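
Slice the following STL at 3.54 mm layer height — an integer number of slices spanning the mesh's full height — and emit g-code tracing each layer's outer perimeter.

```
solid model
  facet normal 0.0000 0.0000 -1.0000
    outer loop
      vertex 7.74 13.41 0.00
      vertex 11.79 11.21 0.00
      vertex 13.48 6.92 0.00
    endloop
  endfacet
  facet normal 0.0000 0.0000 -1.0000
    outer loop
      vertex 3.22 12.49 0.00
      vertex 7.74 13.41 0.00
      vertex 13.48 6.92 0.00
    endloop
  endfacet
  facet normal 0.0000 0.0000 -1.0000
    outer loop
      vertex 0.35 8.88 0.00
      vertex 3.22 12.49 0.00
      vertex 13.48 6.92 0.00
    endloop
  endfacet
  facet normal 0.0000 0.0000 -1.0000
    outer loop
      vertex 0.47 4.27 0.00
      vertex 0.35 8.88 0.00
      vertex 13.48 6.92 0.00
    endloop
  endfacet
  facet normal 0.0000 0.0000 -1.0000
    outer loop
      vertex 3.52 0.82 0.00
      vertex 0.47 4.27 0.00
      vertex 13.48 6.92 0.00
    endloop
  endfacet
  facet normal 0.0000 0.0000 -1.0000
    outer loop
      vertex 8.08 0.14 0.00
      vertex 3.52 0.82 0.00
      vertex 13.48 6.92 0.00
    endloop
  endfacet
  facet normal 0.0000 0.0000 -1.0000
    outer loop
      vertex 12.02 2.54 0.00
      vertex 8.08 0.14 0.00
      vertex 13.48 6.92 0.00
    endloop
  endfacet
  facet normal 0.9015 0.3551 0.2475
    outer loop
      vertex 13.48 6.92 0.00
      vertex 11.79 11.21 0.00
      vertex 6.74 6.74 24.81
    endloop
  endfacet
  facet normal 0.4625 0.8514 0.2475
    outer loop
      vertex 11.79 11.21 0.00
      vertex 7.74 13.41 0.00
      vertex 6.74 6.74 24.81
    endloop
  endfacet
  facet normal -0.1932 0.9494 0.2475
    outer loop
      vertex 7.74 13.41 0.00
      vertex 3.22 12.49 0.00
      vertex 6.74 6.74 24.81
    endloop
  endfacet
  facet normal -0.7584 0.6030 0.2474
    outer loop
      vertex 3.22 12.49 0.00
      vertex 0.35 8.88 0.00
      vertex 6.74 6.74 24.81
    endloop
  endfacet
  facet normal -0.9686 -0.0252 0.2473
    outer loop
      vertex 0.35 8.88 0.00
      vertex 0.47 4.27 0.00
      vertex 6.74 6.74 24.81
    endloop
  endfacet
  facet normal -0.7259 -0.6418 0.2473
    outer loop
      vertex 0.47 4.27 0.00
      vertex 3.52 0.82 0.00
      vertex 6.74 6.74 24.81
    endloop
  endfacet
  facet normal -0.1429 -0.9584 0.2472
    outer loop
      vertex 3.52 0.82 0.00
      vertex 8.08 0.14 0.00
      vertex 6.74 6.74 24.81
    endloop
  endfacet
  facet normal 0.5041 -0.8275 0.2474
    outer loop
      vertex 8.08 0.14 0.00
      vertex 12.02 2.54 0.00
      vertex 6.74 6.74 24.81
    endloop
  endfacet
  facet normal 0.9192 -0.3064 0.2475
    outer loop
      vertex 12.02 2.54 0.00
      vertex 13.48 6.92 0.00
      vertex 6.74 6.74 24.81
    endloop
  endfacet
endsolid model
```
; perimeter-only toolpath
G21 ; units = mm
G90 ; absolute positioning
G28 ; home
; layer 1
G0 Z3.54
G0 X12.52 Y6.89
G1 X11.07 Y10.57
G1 X7.60 Y12.46
G1 X3.72 Y11.67
G1 X1.26 Y8.57
G1 X1.37 Y4.62
G1 X3.98 Y1.67
G1 X7.89 Y1.08
G1 X11.27 Y3.14
G1 X12.52 Y6.89
; layer 2
G0 Z7.09
G0 X11.55 Y6.87
G1 X10.35 Y9.93
G1 X7.45 Y11.50
G1 X4.23 Y10.85
G1 X2.18 Y8.27
G1 X2.26 Y4.98
G1 X4.44 Y2.51
G1 X7.70 Y2.03
G1 X10.51 Y3.74
G1 X11.55 Y6.87
; layer 3
G0 Z10.63
G0 X10.59 Y6.84
G1 X9.63 Y9.29
G1 X7.31 Y10.55
G1 X4.73 Y10.03
G1 X3.09 Y7.96
G1 X3.16 Y5.33
G1 X4.90 Y3.36
G1 X7.51 Y2.97
G1 X9.76 Y4.34
G1 X10.59 Y6.84
; layer 4
G0 Z14.18
G0 X9.63 Y6.82
G1 X8.90 Y8.66
G1 X7.17 Y9.60
G1 X5.23 Y9.20
G1 X4.00 Y7.66
G1 X4.05 Y5.68
G1 X5.36 Y4.20
G1 X7.31 Y3.91
G1 X9.00 Y4.94
G1 X9.63 Y6.82
; layer 5
G0 Z17.72
G0 X8.67 Y6.79
G1 X8.18 Y8.02
G1 X7.03 Y8.65
G1 X5.73 Y8.38
G1 X4.91 Y7.35
G1 X4.95 Y6.03
G1 X5.82 Y5.05
G1 X7.12 Y4.85
G1 X8.25 Y5.54
G1 X8.67 Y6.79
; layer 6
G0 Z21.27
G0 X7.70 Y6.77
G1 X7.46 Y7.38
G1 X6.88 Y7.69
G1 X6.24 Y7.56
G1 X5.83 Y7.05
G1 X5.84 Y6.39
G1 X6.28 Y5.89
G1 X6.93 Y5.80
G1 X7.49 Y6.14
G1 X7.70 Y6.77
M2 ; end

The solid is a regular 9-sided pyramid, base circumscribed radius ≈ 6.74 mm, apex at z ≈ 24.8 mm. Slicing at Δz = 3.54 mm — 7 equal slices spanning the solid's height, so layer i sits at z = i·h/7 — gives 6 non-empty perimeters. Each is a 9-segment closed polygon; G0 lifts to the layer z and rapids to the start vertex, then G1 traces the edges. The cross-section shrinks linearly with z (the slice at the apex is degenerate and omitted).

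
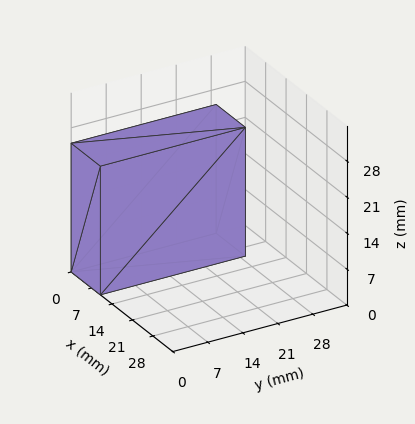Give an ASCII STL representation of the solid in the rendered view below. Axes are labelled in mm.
Reading the render: the shape is a rectangular box, roughly 10 × 29 mm footprint and 25 mm tall (dimensions read to the nearest mm from the axis ticks). For the STL, each face is triangulated and given an outward normal.

solid part
  facet normal 0.0000 0.0000 -1.0000
    outer loop
      vertex 10.00 29.00 0.00
      vertex 10.00 0.00 0.00
      vertex 0.00 0.00 0.00
    endloop
  endfacet
  facet normal 0.0000 0.0000 -1.0000
    outer loop
      vertex 0.00 29.00 0.00
      vertex 10.00 29.00 0.00
      vertex 0.00 0.00 0.00
    endloop
  endfacet
  facet normal 0.0000 0.0000 1.0000
    outer loop
      vertex 0.00 0.00 25.00
      vertex 10.00 0.00 25.00
      vertex 10.00 29.00 25.00
    endloop
  endfacet
  facet normal 0.0000 0.0000 1.0000
    outer loop
      vertex 0.00 0.00 25.00
      vertex 10.00 29.00 25.00
      vertex 0.00 29.00 25.00
    endloop
  endfacet
  facet normal 0.0000 -1.0000 0.0000
    outer loop
      vertex 0.00 0.00 0.00
      vertex 10.00 0.00 0.00
      vertex 10.00 0.00 25.00
    endloop
  endfacet
  facet normal 0.0000 -1.0000 0.0000
    outer loop
      vertex 0.00 0.00 0.00
      vertex 10.00 0.00 25.00
      vertex 0.00 0.00 25.00
    endloop
  endfacet
  facet normal 0.0000 1.0000 0.0000
    outer loop
      vertex 10.00 29.00 25.00
      vertex 10.00 29.00 0.00
      vertex 0.00 29.00 0.00
    endloop
  endfacet
  facet normal 0.0000 1.0000 0.0000
    outer loop
      vertex 0.00 29.00 25.00
      vertex 10.00 29.00 25.00
      vertex 0.00 29.00 0.00
    endloop
  endfacet
  facet normal -1.0000 0.0000 0.0000
    outer loop
      vertex 0.00 29.00 25.00
      vertex 0.00 29.00 0.00
      vertex 0.00 0.00 0.00
    endloop
  endfacet
  facet normal -1.0000 0.0000 0.0000
    outer loop
      vertex 0.00 0.00 25.00
      vertex 0.00 29.00 25.00
      vertex 0.00 0.00 0.00
    endloop
  endfacet
  facet normal 1.0000 0.0000 0.0000
    outer loop
      vertex 10.00 0.00 0.00
      vertex 10.00 29.00 0.00
      vertex 10.00 29.00 25.00
    endloop
  endfacet
  facet normal 1.0000 0.0000 0.0000
    outer loop
      vertex 10.00 0.00 0.00
      vertex 10.00 29.00 25.00
      vertex 10.00 0.00 25.00
    endloop
  endfacet
endsolid part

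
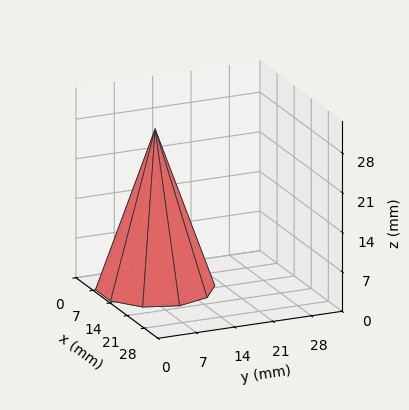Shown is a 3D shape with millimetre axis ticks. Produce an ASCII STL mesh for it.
Reading the render: the shape is a regular 10-sided pyramid, base circumscribed radius ≈ 10 mm, apex at z ≈ 28 mm (dimensions read to the nearest mm from the axis ticks). For the STL, each face is triangulated and given an outward normal.

solid part
  facet normal 0.0000 0.0000 -1.0000
    outer loop
      vertex 13.09 19.51 0.00
      vertex 18.09 15.88 0.00
      vertex 20.00 10.00 0.00
    endloop
  endfacet
  facet normal 0.0000 0.0000 -1.0000
    outer loop
      vertex 6.91 19.51 0.00
      vertex 13.09 19.51 0.00
      vertex 20.00 10.00 0.00
    endloop
  endfacet
  facet normal 0.0000 0.0000 -1.0000
    outer loop
      vertex 1.91 15.88 0.00
      vertex 6.91 19.51 0.00
      vertex 20.00 10.00 0.00
    endloop
  endfacet
  facet normal 0.0000 0.0000 -1.0000
    outer loop
      vertex 0.00 10.00 0.00
      vertex 1.91 15.88 0.00
      vertex 20.00 10.00 0.00
    endloop
  endfacet
  facet normal 0.0000 0.0000 -1.0000
    outer loop
      vertex 1.91 4.12 0.00
      vertex 0.00 10.00 0.00
      vertex 20.00 10.00 0.00
    endloop
  endfacet
  facet normal 0.0000 0.0000 -1.0000
    outer loop
      vertex 6.91 0.49 0.00
      vertex 1.91 4.12 0.00
      vertex 20.00 10.00 0.00
    endloop
  endfacet
  facet normal 0.0000 0.0000 -1.0000
    outer loop
      vertex 13.09 0.49 0.00
      vertex 6.91 0.49 0.00
      vertex 20.00 10.00 0.00
    endloop
  endfacet
  facet normal 0.0000 0.0000 -1.0000
    outer loop
      vertex 18.09 4.12 0.00
      vertex 13.09 0.49 0.00
      vertex 20.00 10.00 0.00
    endloop
  endfacet
  facet normal 0.9005 0.2925 0.3216
    outer loop
      vertex 20.00 10.00 0.00
      vertex 18.09 15.88 0.00
      vertex 10.00 10.00 28.00
    endloop
  endfacet
  facet normal 0.5563 0.7662 0.3216
    outer loop
      vertex 18.09 15.88 0.00
      vertex 13.09 19.51 0.00
      vertex 10.00 10.00 28.00
    endloop
  endfacet
  facet normal 0.0000 0.9469 0.3216
    outer loop
      vertex 13.09 19.51 0.00
      vertex 6.91 19.51 0.00
      vertex 10.00 10.00 28.00
    endloop
  endfacet
  facet normal -0.5563 0.7662 0.3216
    outer loop
      vertex 6.91 19.51 0.00
      vertex 1.91 15.88 0.00
      vertex 10.00 10.00 28.00
    endloop
  endfacet
  facet normal -0.9005 0.2925 0.3216
    outer loop
      vertex 1.91 15.88 0.00
      vertex 0.00 10.00 0.00
      vertex 10.00 10.00 28.00
    endloop
  endfacet
  facet normal -0.9005 -0.2925 0.3216
    outer loop
      vertex 0.00 10.00 0.00
      vertex 1.91 4.12 0.00
      vertex 10.00 10.00 28.00
    endloop
  endfacet
  facet normal -0.5563 -0.7662 0.3216
    outer loop
      vertex 1.91 4.12 0.00
      vertex 6.91 0.49 0.00
      vertex 10.00 10.00 28.00
    endloop
  endfacet
  facet normal 0.0000 -0.9469 0.3216
    outer loop
      vertex 6.91 0.49 0.00
      vertex 13.09 0.49 0.00
      vertex 10.00 10.00 28.00
    endloop
  endfacet
  facet normal 0.5563 -0.7662 0.3216
    outer loop
      vertex 13.09 0.49 0.00
      vertex 18.09 4.12 0.00
      vertex 10.00 10.00 28.00
    endloop
  endfacet
  facet normal 0.9005 -0.2925 0.3216
    outer loop
      vertex 18.09 4.12 0.00
      vertex 20.00 10.00 0.00
      vertex 10.00 10.00 28.00
    endloop
  endfacet
endsolid part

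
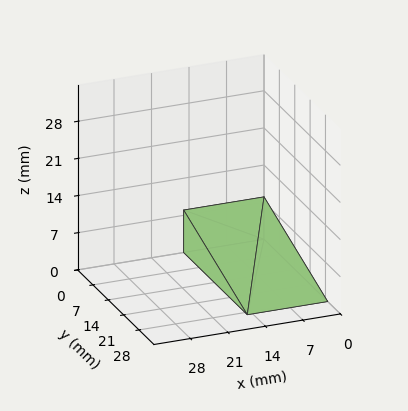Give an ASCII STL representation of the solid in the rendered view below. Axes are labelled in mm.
Reading the render: the shape is a wedge (ramp): 15 × 29 mm base, rising to 8 mm along the y=0 edge and sloping linearly to z=0 at y=29 (dimensions read to the nearest mm from the axis ticks). For the STL, each face is triangulated and given an outward normal.

solid part
  facet normal 0.0000 0.0000 -1.0000
    outer loop
      vertex 15.00 29.00 0.00
      vertex 15.00 0.00 0.00
      vertex 0.00 0.00 0.00
    endloop
  endfacet
  facet normal 0.0000 0.0000 -1.0000
    outer loop
      vertex 0.00 29.00 0.00
      vertex 15.00 29.00 0.00
      vertex 0.00 0.00 0.00
    endloop
  endfacet
  facet normal 0.0000 -1.0000 0.0000
    outer loop
      vertex 0.00 0.00 0.00
      vertex 15.00 0.00 0.00
      vertex 15.00 0.00 8.00
    endloop
  endfacet
  facet normal 0.0000 -1.0000 0.0000
    outer loop
      vertex 0.00 0.00 0.00
      vertex 15.00 0.00 8.00
      vertex 0.00 0.00 8.00
    endloop
  endfacet
  facet normal 0.0000 0.2659 0.9640
    outer loop
      vertex 0.00 0.00 8.00
      vertex 15.00 0.00 8.00
      vertex 15.00 29.00 0.00
    endloop
  endfacet
  facet normal 0.0000 0.2659 0.9640
    outer loop
      vertex 0.00 0.00 8.00
      vertex 15.00 29.00 0.00
      vertex 0.00 29.00 0.00
    endloop
  endfacet
  facet normal -1.0000 0.0000 0.0000
    outer loop
      vertex 0.00 0.00 8.00
      vertex 0.00 29.00 0.00
      vertex 0.00 0.00 0.00
    endloop
  endfacet
  facet normal 1.0000 0.0000 0.0000
    outer loop
      vertex 15.00 0.00 0.00
      vertex 15.00 29.00 0.00
      vertex 15.00 0.00 8.00
    endloop
  endfacet
endsolid part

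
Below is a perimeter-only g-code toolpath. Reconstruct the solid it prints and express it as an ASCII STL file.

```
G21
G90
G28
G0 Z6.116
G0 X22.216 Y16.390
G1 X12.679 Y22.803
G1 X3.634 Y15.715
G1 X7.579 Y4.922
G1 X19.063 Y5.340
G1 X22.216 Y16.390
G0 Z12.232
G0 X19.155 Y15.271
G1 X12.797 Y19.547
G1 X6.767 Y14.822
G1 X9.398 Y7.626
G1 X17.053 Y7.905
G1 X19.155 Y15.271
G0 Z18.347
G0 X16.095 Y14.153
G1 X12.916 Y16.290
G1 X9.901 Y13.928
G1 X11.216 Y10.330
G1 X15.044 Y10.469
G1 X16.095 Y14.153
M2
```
solid part
  facet normal 0.0000 0.0000 -1.0000
    outer loop
      vertex 0.500 16.609 0.000
      vertex 12.561 26.059 0.000
      vertex 25.276 17.509 0.000
    endloop
  endfacet
  facet normal 0.0000 0.0000 -1.0000
    outer loop
      vertex 5.761 2.218 0.000
      vertex 0.500 16.609 0.000
      vertex 25.276 17.509 0.000
    endloop
  endfacet
  facet normal 0.0000 0.0000 -1.0000
    outer loop
      vertex 21.073 2.775 0.000
      vertex 5.761 2.218 0.000
      vertex 25.276 17.509 0.000
    endloop
  endfacet
  facet normal 0.5124 0.7621 0.3958
    outer loop
      vertex 25.276 17.509 0.000
      vertex 12.561 26.059 0.000
      vertex 13.034 13.034 24.463
    endloop
  endfacet
  facet normal -0.5664 0.7229 0.3958
    outer loop
      vertex 12.561 26.059 0.000
      vertex 0.500 16.609 0.000
      vertex 13.034 13.034 24.463
    endloop
  endfacet
  facet normal -0.8625 -0.3153 0.3958
    outer loop
      vertex 0.500 16.609 0.000
      vertex 5.761 2.218 0.000
      vertex 13.034 13.034 24.463
    endloop
  endfacet
  facet normal 0.0334 -0.9177 0.3958
    outer loop
      vertex 5.761 2.218 0.000
      vertex 21.073 2.775 0.000
      vertex 13.034 13.034 24.463
    endloop
  endfacet
  facet normal 0.8831 -0.2519 0.3958
    outer loop
      vertex 21.073 2.775 0.000
      vertex 25.276 17.509 0.000
      vertex 13.034 13.034 24.463
    endloop
  endfacet
endsolid part

The G0 Z moves step by Δz≈6.116 mm. The G1 loops shrink linearly with z, so the solid tapers from its base footprint up to z≈24.5. Closing with a flat bottom cap and the tapered top and triangulating gives 8 facets — a regular 5-sided pyramid, base circumscribed radius ≈ 13 mm, apex at z ≈ 24.5 mm.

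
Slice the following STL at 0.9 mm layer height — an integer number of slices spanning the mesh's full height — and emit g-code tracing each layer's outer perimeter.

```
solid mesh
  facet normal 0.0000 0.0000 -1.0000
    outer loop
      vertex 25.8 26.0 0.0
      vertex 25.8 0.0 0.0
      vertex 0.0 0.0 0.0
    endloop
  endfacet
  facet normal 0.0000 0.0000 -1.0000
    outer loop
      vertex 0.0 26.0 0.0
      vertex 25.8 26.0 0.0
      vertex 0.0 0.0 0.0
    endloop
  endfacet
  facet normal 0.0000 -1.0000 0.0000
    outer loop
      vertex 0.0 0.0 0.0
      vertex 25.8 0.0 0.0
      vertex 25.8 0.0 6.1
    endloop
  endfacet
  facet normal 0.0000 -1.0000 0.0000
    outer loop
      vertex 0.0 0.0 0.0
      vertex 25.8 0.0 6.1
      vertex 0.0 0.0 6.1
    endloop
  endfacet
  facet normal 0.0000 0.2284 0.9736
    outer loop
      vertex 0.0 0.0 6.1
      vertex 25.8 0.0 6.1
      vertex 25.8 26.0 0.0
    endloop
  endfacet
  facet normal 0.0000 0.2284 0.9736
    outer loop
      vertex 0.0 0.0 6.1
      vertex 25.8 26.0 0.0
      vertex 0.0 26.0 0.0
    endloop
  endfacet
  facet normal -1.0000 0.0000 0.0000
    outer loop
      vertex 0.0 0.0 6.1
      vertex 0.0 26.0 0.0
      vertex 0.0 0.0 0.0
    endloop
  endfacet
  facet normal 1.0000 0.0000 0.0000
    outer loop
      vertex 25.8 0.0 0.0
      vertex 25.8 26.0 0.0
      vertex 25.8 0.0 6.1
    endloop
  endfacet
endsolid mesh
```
; perimeter-only toolpath
G21 ; units = mm
G90 ; absolute positioning
G28 ; home
; layer 1
G0 Z0.9
G0 X0.0 Y0.0
G1 X25.8 Y0.0
G1 X25.8 Y22.3
G1 X0.0 Y22.3
G1 X0.0 Y0.0
; layer 2
G0 Z1.7
G0 X0.0 Y0.0
G1 X25.8 Y0.0
G1 X25.8 Y18.6
G1 X0.0 Y18.6
G1 X0.0 Y0.0
; layer 3
G0 Z2.6
G0 X0.0 Y0.0
G1 X25.8 Y0.0
G1 X25.8 Y14.9
G1 X0.0 Y14.9
G1 X0.0 Y0.0
; layer 4
G0 Z3.5
G0 X0.0 Y0.0
G1 X25.8 Y0.0
G1 X25.8 Y11.1
G1 X0.0 Y11.1
G1 X0.0 Y0.0
; layer 5
G0 Z4.4
G0 X0.0 Y0.0
G1 X25.8 Y0.0
G1 X25.8 Y7.4
G1 X0.0 Y7.4
G1 X0.0 Y0.0
; layer 6
G0 Z5.2
G0 X0.0 Y0.0
G1 X25.8 Y0.0
G1 X25.8 Y3.7
G1 X0.0 Y3.7
G1 X0.0 Y0.0
M2 ; end

The solid is a wedge (ramp): 25.8 × 26 mm base, rising to 6.1 mm along the y=0 edge and sloping linearly to z=0 at y=26. Slicing at Δz = 0.9 mm — 7 equal slices spanning the solid's height, so layer i sits at z = i·h/7 — gives 6 non-empty perimeters. Each is a 4-segment closed polygon; G0 lifts to the layer z and rapids to the start vertex, then G1 traces the edges. The cross-section shrinks linearly with z (the slice at the apex is degenerate and omitted).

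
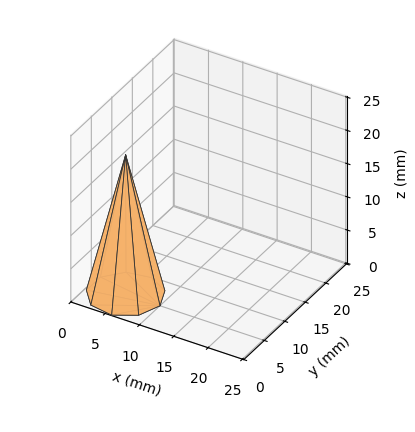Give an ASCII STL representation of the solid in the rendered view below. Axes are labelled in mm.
Reading the render: the shape is a regular 9-sided pyramid, base circumscribed radius ≈ 5 mm, apex at z ≈ 21 mm (dimensions read to the nearest mm from the axis ticks). For the STL, each face is triangulated and given an outward normal.

solid part
  facet normal 0.0000 0.0000 -1.0000
    outer loop
      vertex 5.9 9.9 0.0
      vertex 8.8 8.2 0.0
      vertex 10.0 5.0 0.0
    endloop
  endfacet
  facet normal 0.0000 0.0000 -1.0000
    outer loop
      vertex 2.5 9.3 0.0
      vertex 5.9 9.9 0.0
      vertex 10.0 5.0 0.0
    endloop
  endfacet
  facet normal 0.0000 0.0000 -1.0000
    outer loop
      vertex 0.3 6.7 0.0
      vertex 2.5 9.3 0.0
      vertex 10.0 5.0 0.0
    endloop
  endfacet
  facet normal 0.0000 0.0000 -1.0000
    outer loop
      vertex 0.3 3.3 0.0
      vertex 0.3 6.7 0.0
      vertex 10.0 5.0 0.0
    endloop
  endfacet
  facet normal 0.0000 0.0000 -1.0000
    outer loop
      vertex 2.5 0.7 0.0
      vertex 0.3 3.3 0.0
      vertex 10.0 5.0 0.0
    endloop
  endfacet
  facet normal 0.0000 0.0000 -1.0000
    outer loop
      vertex 5.9 0.1 0.0
      vertex 2.5 0.7 0.0
      vertex 10.0 5.0 0.0
    endloop
  endfacet
  facet normal 0.0000 0.0000 -1.0000
    outer loop
      vertex 8.8 1.8 0.0
      vertex 5.9 0.1 0.0
      vertex 10.0 5.0 0.0
    endloop
  endfacet
  facet normal 0.9139 0.3427 0.2176
    outer loop
      vertex 10.0 5.0 0.0
      vertex 8.8 8.2 0.0
      vertex 5.0 5.0 21.0
    endloop
  endfacet
  facet normal 0.4936 0.8420 0.2176
    outer loop
      vertex 8.8 8.2 0.0
      vertex 5.9 9.9 0.0
      vertex 5.0 5.0 21.0
    endloop
  endfacet
  facet normal -0.1696 0.9613 0.2170
    outer loop
      vertex 5.9 9.9 0.0
      vertex 2.5 9.3 0.0
      vertex 5.0 5.0 21.0
    endloop
  endfacet
  facet normal -0.7451 0.6304 0.2178
    outer loop
      vertex 2.5 9.3 0.0
      vertex 0.3 6.7 0.0
      vertex 5.0 5.0 21.0
    endloop
  endfacet
  facet normal -0.9759 0.0000 0.2184
    outer loop
      vertex 0.3 6.7 0.0
      vertex 0.3 3.3 0.0
      vertex 5.0 5.0 21.0
    endloop
  endfacet
  facet normal -0.7451 -0.6304 0.2178
    outer loop
      vertex 0.3 3.3 0.0
      vertex 2.5 0.7 0.0
      vertex 5.0 5.0 21.0
    endloop
  endfacet
  facet normal -0.1696 -0.9613 0.2170
    outer loop
      vertex 2.5 0.7 0.0
      vertex 5.9 0.1 0.0
      vertex 5.0 5.0 21.0
    endloop
  endfacet
  facet normal 0.4936 -0.8420 0.2176
    outer loop
      vertex 5.9 0.1 0.0
      vertex 8.8 1.8 0.0
      vertex 5.0 5.0 21.0
    endloop
  endfacet
  facet normal 0.9139 -0.3427 0.2176
    outer loop
      vertex 8.8 1.8 0.0
      vertex 10.0 5.0 0.0
      vertex 5.0 5.0 21.0
    endloop
  endfacet
endsolid part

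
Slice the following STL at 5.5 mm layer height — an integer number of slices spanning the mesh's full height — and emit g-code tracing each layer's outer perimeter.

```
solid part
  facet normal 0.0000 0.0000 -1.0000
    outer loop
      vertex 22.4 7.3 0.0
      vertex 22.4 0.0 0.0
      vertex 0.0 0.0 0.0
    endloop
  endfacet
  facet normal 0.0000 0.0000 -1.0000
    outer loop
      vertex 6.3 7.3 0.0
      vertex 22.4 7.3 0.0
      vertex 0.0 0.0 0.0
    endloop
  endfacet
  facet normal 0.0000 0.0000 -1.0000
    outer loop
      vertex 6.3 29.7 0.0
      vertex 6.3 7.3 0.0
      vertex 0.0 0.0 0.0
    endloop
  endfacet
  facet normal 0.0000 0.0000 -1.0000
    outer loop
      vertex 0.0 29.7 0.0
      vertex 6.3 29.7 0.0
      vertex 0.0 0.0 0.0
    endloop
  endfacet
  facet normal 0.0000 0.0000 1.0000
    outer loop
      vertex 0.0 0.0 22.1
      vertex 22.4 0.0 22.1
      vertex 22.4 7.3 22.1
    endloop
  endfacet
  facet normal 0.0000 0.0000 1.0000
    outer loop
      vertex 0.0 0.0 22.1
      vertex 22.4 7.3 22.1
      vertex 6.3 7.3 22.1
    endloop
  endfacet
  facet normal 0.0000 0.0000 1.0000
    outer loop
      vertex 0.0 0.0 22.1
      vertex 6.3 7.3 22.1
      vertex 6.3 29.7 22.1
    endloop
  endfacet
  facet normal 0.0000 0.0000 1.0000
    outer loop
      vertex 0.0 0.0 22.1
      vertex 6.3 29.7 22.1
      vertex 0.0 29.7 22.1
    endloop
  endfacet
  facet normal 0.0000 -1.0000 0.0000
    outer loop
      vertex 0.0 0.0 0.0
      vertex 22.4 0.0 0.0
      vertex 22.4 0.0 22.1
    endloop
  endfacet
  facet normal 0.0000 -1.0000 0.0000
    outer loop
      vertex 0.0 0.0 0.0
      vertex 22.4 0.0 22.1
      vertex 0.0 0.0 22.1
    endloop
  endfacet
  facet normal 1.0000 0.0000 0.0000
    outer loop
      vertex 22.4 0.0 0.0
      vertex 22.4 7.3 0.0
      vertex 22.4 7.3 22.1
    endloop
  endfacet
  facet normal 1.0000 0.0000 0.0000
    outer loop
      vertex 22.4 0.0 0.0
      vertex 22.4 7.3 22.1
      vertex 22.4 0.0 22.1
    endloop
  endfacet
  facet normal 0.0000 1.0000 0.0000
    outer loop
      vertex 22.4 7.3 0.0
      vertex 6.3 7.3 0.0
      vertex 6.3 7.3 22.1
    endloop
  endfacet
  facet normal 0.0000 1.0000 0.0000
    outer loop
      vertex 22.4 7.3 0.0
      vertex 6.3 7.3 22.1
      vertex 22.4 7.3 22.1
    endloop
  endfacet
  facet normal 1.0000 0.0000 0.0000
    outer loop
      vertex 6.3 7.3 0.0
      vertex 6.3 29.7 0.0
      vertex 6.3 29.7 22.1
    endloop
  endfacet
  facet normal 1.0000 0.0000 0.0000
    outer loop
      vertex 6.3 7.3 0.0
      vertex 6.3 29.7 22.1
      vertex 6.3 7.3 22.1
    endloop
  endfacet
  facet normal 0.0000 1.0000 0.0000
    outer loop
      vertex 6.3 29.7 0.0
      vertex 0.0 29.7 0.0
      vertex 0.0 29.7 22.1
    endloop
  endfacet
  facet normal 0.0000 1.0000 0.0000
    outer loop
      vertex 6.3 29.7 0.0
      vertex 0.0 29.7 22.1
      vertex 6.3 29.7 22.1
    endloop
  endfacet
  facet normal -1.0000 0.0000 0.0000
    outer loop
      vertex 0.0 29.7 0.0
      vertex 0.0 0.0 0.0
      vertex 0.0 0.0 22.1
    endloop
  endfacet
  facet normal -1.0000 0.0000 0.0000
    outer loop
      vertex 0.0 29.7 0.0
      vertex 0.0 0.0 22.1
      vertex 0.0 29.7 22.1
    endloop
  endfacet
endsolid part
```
; perimeter-only toolpath
G21 ; units = mm
G90 ; absolute positioning
G28 ; home
; layer 1
G0 Z5.5
G0 X0.0 Y0.0
G1 X22.4 Y0.0
G1 X22.4 Y7.3
G1 X6.3 Y7.3
G1 X6.3 Y29.7
G1 X0.0 Y29.7
G1 X0.0 Y0.0
; layer 2
G0 Z11.1
G0 X0.0 Y0.0
G1 X22.4 Y0.0
G1 X22.4 Y7.3
G1 X6.3 Y7.3
G1 X6.3 Y29.7
G1 X0.0 Y29.7
G1 X0.0 Y0.0
; layer 3
G0 Z16.6
G0 X0.0 Y0.0
G1 X22.4 Y0.0
G1 X22.4 Y7.3
G1 X6.3 Y7.3
G1 X6.3 Y29.7
G1 X0.0 Y29.7
G1 X0.0 Y0.0
; layer 4
G0 Z22.1
G0 X0.0 Y0.0
G1 X22.4 Y0.0
G1 X22.4 Y7.3
G1 X6.3 Y7.3
G1 X6.3 Y29.7
G1 X0.0 Y29.7
G1 X0.0 Y0.0
M2 ; end

The solid is an L-shaped prism: outer 22.4 × 29.7 mm, arm thicknesses ≈ 7.3 mm (horizontal) and 6.3 mm (vertical), extruded 22.1 mm in z. Slicing at Δz = 5.5 mm — 4 equal slices spanning the solid's height, so layer i sits at z = i·h/4 — gives 4 non-empty perimeters. Each is a 6-segment closed polygon; G0 lifts to the layer z and rapids to the start vertex, then G1 traces the edges.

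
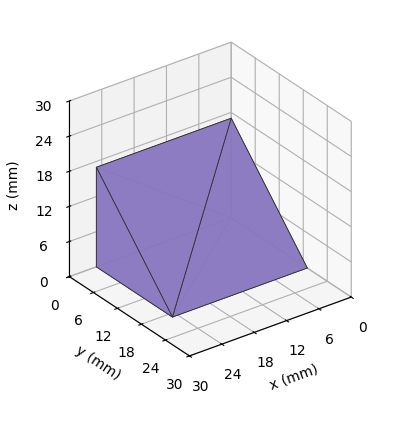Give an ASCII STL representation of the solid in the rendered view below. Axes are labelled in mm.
Reading the render: the shape is a wedge (ramp): 25 × 19 mm base, rising to 17 mm along the y=0 edge and sloping linearly to z=0 at y=19 (dimensions read to the nearest mm from the axis ticks). For the STL, each face is triangulated and given an outward normal.

solid part
  facet normal 0.0000 0.0000 -1.0000
    outer loop
      vertex 25.0 19.0 0.0
      vertex 25.0 0.0 0.0
      vertex 0.0 0.0 0.0
    endloop
  endfacet
  facet normal 0.0000 0.0000 -1.0000
    outer loop
      vertex 0.0 19.0 0.0
      vertex 25.0 19.0 0.0
      vertex 0.0 0.0 0.0
    endloop
  endfacet
  facet normal 0.0000 -1.0000 0.0000
    outer loop
      vertex 0.0 0.0 0.0
      vertex 25.0 0.0 0.0
      vertex 25.0 0.0 17.0
    endloop
  endfacet
  facet normal 0.0000 -1.0000 0.0000
    outer loop
      vertex 0.0 0.0 0.0
      vertex 25.0 0.0 17.0
      vertex 0.0 0.0 17.0
    endloop
  endfacet
  facet normal 0.0000 0.6668 0.7452
    outer loop
      vertex 0.0 0.0 17.0
      vertex 25.0 0.0 17.0
      vertex 25.0 19.0 0.0
    endloop
  endfacet
  facet normal 0.0000 0.6668 0.7452
    outer loop
      vertex 0.0 0.0 17.0
      vertex 25.0 19.0 0.0
      vertex 0.0 19.0 0.0
    endloop
  endfacet
  facet normal -1.0000 0.0000 0.0000
    outer loop
      vertex 0.0 0.0 17.0
      vertex 0.0 19.0 0.0
      vertex 0.0 0.0 0.0
    endloop
  endfacet
  facet normal 1.0000 0.0000 0.0000
    outer loop
      vertex 25.0 0.0 0.0
      vertex 25.0 19.0 0.0
      vertex 25.0 0.0 17.0
    endloop
  endfacet
endsolid part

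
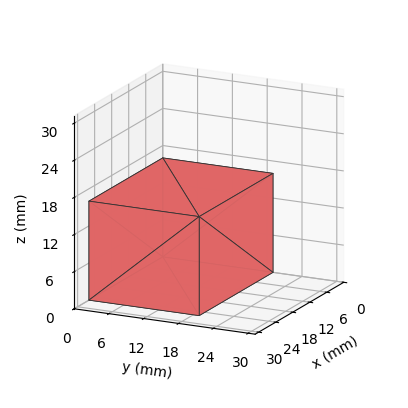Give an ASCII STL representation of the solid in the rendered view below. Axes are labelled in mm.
Reading the render: the shape is a rectangular box, roughly 26 × 19 mm footprint and 16 mm tall (dimensions read to the nearest mm from the axis ticks). For the STL, each face is triangulated and given an outward normal.

solid part
  facet normal 0.0000 0.0000 -1.0000
    outer loop
      vertex 26.00 19.00 0.00
      vertex 26.00 0.00 0.00
      vertex 0.00 0.00 0.00
    endloop
  endfacet
  facet normal 0.0000 0.0000 -1.0000
    outer loop
      vertex 0.00 19.00 0.00
      vertex 26.00 19.00 0.00
      vertex 0.00 0.00 0.00
    endloop
  endfacet
  facet normal 0.0000 0.0000 1.0000
    outer loop
      vertex 0.00 0.00 16.00
      vertex 26.00 0.00 16.00
      vertex 26.00 19.00 16.00
    endloop
  endfacet
  facet normal 0.0000 0.0000 1.0000
    outer loop
      vertex 0.00 0.00 16.00
      vertex 26.00 19.00 16.00
      vertex 0.00 19.00 16.00
    endloop
  endfacet
  facet normal 0.0000 -1.0000 0.0000
    outer loop
      vertex 0.00 0.00 0.00
      vertex 26.00 0.00 0.00
      vertex 26.00 0.00 16.00
    endloop
  endfacet
  facet normal 0.0000 -1.0000 0.0000
    outer loop
      vertex 0.00 0.00 0.00
      vertex 26.00 0.00 16.00
      vertex 0.00 0.00 16.00
    endloop
  endfacet
  facet normal 0.0000 1.0000 0.0000
    outer loop
      vertex 26.00 19.00 16.00
      vertex 26.00 19.00 0.00
      vertex 0.00 19.00 0.00
    endloop
  endfacet
  facet normal 0.0000 1.0000 0.0000
    outer loop
      vertex 0.00 19.00 16.00
      vertex 26.00 19.00 16.00
      vertex 0.00 19.00 0.00
    endloop
  endfacet
  facet normal -1.0000 0.0000 0.0000
    outer loop
      vertex 0.00 19.00 16.00
      vertex 0.00 19.00 0.00
      vertex 0.00 0.00 0.00
    endloop
  endfacet
  facet normal -1.0000 0.0000 0.0000
    outer loop
      vertex 0.00 0.00 16.00
      vertex 0.00 19.00 16.00
      vertex 0.00 0.00 0.00
    endloop
  endfacet
  facet normal 1.0000 0.0000 0.0000
    outer loop
      vertex 26.00 0.00 0.00
      vertex 26.00 19.00 0.00
      vertex 26.00 19.00 16.00
    endloop
  endfacet
  facet normal 1.0000 0.0000 0.0000
    outer loop
      vertex 26.00 0.00 0.00
      vertex 26.00 19.00 16.00
      vertex 26.00 0.00 16.00
    endloop
  endfacet
endsolid part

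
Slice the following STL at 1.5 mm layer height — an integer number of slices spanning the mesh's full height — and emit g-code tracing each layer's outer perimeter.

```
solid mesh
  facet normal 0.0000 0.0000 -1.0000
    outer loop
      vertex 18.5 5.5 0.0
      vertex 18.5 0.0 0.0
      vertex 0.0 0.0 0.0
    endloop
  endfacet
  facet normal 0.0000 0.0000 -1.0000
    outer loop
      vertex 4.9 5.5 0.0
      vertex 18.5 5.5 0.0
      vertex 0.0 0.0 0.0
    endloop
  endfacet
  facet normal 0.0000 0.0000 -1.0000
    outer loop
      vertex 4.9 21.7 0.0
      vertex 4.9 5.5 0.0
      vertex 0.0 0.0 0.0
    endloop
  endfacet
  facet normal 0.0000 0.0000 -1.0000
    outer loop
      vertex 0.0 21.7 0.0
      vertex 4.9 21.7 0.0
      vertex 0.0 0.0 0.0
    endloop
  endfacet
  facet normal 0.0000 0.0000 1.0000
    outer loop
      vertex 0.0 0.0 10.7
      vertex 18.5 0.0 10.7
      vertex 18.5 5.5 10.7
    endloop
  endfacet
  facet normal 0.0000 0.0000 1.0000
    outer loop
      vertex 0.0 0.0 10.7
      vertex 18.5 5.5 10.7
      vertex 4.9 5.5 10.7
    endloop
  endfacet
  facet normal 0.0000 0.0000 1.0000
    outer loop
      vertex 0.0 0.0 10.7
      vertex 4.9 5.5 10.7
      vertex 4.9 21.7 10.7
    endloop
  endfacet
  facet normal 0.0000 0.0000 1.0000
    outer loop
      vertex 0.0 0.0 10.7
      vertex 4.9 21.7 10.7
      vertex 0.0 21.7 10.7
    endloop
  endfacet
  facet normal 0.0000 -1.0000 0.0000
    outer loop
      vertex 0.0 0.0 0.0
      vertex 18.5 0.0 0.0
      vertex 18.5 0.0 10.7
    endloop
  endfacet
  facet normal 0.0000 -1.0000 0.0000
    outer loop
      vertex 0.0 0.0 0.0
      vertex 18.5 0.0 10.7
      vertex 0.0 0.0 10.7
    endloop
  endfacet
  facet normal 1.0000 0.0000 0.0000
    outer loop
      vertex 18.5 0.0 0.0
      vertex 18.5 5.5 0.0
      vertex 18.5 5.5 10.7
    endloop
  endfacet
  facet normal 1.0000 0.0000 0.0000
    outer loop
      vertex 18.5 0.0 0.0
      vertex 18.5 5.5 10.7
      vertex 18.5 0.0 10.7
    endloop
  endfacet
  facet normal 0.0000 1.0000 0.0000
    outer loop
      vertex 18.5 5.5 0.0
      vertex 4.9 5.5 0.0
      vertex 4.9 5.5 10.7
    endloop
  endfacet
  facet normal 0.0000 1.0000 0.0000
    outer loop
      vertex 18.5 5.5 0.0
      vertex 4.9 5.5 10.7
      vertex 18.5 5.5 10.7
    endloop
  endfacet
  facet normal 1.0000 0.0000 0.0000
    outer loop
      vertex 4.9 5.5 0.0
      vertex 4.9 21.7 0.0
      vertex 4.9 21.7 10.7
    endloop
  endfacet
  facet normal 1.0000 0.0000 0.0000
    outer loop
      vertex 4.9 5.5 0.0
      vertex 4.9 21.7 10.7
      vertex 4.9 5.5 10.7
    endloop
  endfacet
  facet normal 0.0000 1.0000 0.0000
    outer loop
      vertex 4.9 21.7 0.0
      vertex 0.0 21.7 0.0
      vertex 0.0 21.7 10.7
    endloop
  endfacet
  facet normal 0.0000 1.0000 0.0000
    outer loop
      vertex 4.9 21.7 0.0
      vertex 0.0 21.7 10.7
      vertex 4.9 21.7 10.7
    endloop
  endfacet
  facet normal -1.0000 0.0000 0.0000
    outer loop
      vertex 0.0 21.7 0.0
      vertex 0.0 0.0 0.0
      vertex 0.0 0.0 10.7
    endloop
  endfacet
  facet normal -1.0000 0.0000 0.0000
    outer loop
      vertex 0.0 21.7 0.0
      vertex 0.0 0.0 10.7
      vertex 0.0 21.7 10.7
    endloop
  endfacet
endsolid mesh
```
; perimeter-only toolpath
G21 ; units = mm
G90 ; absolute positioning
G28 ; home
; layer 1
G0 Z1.5
G0 X0.0 Y0.0
G1 X18.5 Y0.0
G1 X18.5 Y5.5
G1 X4.9 Y5.5
G1 X4.9 Y21.7
G1 X0.0 Y21.7
G1 X0.0 Y0.0
; layer 2
G0 Z3.1
G0 X0.0 Y0.0
G1 X18.5 Y0.0
G1 X18.5 Y5.5
G1 X4.9 Y5.5
G1 X4.9 Y21.7
G1 X0.0 Y21.7
G1 X0.0 Y0.0
; layer 3
G0 Z4.6
G0 X0.0 Y0.0
G1 X18.5 Y0.0
G1 X18.5 Y5.5
G1 X4.9 Y5.5
G1 X4.9 Y21.7
G1 X0.0 Y21.7
G1 X0.0 Y0.0
; layer 4
G0 Z6.1
G0 X0.0 Y0.0
G1 X18.5 Y0.0
G1 X18.5 Y5.5
G1 X4.9 Y5.5
G1 X4.9 Y21.7
G1 X0.0 Y21.7
G1 X0.0 Y0.0
; layer 5
G0 Z7.6
G0 X0.0 Y0.0
G1 X18.5 Y0.0
G1 X18.5 Y5.5
G1 X4.9 Y5.5
G1 X4.9 Y21.7
G1 X0.0 Y21.7
G1 X0.0 Y0.0
; layer 6
G0 Z9.2
G0 X0.0 Y0.0
G1 X18.5 Y0.0
G1 X18.5 Y5.5
G1 X4.9 Y5.5
G1 X4.9 Y21.7
G1 X0.0 Y21.7
G1 X0.0 Y0.0
; layer 7
G0 Z10.7
G0 X0.0 Y0.0
G1 X18.5 Y0.0
G1 X18.5 Y5.5
G1 X4.9 Y5.5
G1 X4.9 Y21.7
G1 X0.0 Y21.7
G1 X0.0 Y0.0
M2 ; end

The solid is an L-shaped prism: outer 18.5 × 21.7 mm, arm thicknesses ≈ 5.5 mm (horizontal) and 4.9 mm (vertical), extruded 10.7 mm in z. Slicing at Δz = 1.5 mm — 7 equal slices spanning the solid's height, so layer i sits at z = i·h/7 — gives 7 non-empty perimeters. Each is a 6-segment closed polygon; G0 lifts to the layer z and rapids to the start vertex, then G1 traces the edges.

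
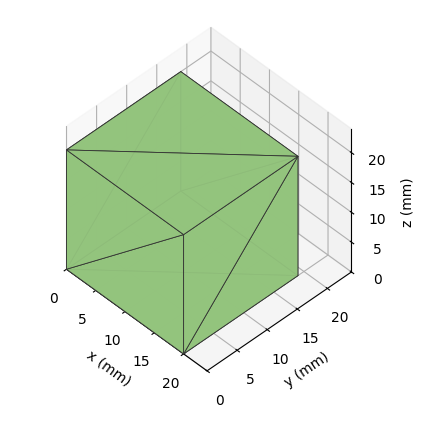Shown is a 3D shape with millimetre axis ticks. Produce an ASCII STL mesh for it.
Reading the render: the shape is a rectangular box, roughly 20 × 19 mm footprint and 20 mm tall (dimensions read to the nearest mm from the axis ticks). For the STL, each face is triangulated and given an outward normal.

solid part
  facet normal 0.0000 0.0000 -1.0000
    outer loop
      vertex 20.00 19.00 0.00
      vertex 20.00 0.00 0.00
      vertex 0.00 0.00 0.00
    endloop
  endfacet
  facet normal 0.0000 0.0000 -1.0000
    outer loop
      vertex 0.00 19.00 0.00
      vertex 20.00 19.00 0.00
      vertex 0.00 0.00 0.00
    endloop
  endfacet
  facet normal 0.0000 0.0000 1.0000
    outer loop
      vertex 0.00 0.00 20.00
      vertex 20.00 0.00 20.00
      vertex 20.00 19.00 20.00
    endloop
  endfacet
  facet normal 0.0000 0.0000 1.0000
    outer loop
      vertex 0.00 0.00 20.00
      vertex 20.00 19.00 20.00
      vertex 0.00 19.00 20.00
    endloop
  endfacet
  facet normal 0.0000 -1.0000 0.0000
    outer loop
      vertex 0.00 0.00 0.00
      vertex 20.00 0.00 0.00
      vertex 20.00 0.00 20.00
    endloop
  endfacet
  facet normal 0.0000 -1.0000 0.0000
    outer loop
      vertex 0.00 0.00 0.00
      vertex 20.00 0.00 20.00
      vertex 0.00 0.00 20.00
    endloop
  endfacet
  facet normal 0.0000 1.0000 0.0000
    outer loop
      vertex 20.00 19.00 20.00
      vertex 20.00 19.00 0.00
      vertex 0.00 19.00 0.00
    endloop
  endfacet
  facet normal 0.0000 1.0000 0.0000
    outer loop
      vertex 0.00 19.00 20.00
      vertex 20.00 19.00 20.00
      vertex 0.00 19.00 0.00
    endloop
  endfacet
  facet normal -1.0000 0.0000 0.0000
    outer loop
      vertex 0.00 19.00 20.00
      vertex 0.00 19.00 0.00
      vertex 0.00 0.00 0.00
    endloop
  endfacet
  facet normal -1.0000 0.0000 0.0000
    outer loop
      vertex 0.00 0.00 20.00
      vertex 0.00 19.00 20.00
      vertex 0.00 0.00 0.00
    endloop
  endfacet
  facet normal 1.0000 0.0000 0.0000
    outer loop
      vertex 20.00 0.00 0.00
      vertex 20.00 19.00 0.00
      vertex 20.00 19.00 20.00
    endloop
  endfacet
  facet normal 1.0000 0.0000 0.0000
    outer loop
      vertex 20.00 0.00 0.00
      vertex 20.00 19.00 20.00
      vertex 20.00 0.00 20.00
    endloop
  endfacet
endsolid part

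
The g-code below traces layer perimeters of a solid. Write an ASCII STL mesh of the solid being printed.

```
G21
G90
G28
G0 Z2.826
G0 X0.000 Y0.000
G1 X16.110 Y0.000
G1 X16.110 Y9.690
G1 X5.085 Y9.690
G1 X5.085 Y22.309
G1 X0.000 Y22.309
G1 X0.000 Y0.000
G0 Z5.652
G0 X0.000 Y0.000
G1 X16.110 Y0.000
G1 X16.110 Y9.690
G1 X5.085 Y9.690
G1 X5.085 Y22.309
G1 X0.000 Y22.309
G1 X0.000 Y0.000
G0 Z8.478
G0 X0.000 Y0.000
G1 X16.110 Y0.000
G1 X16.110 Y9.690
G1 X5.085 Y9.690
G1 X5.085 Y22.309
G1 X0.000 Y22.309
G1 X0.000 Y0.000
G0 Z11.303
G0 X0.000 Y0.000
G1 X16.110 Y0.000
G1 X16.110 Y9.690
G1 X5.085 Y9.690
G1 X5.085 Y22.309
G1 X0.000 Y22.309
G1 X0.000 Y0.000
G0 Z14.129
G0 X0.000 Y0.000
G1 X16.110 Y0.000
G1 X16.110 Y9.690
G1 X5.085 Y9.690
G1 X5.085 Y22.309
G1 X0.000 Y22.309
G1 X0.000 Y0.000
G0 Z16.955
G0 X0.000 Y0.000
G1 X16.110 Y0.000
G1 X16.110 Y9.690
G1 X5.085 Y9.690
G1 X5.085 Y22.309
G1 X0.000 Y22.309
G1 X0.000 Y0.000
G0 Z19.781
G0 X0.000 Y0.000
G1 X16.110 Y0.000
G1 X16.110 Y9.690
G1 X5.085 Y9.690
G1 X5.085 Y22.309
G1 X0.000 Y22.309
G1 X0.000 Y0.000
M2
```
solid part
  facet normal 0.0000 0.0000 -1.0000
    outer loop
      vertex 16.110 9.690 0.000
      vertex 16.110 0.000 0.000
      vertex 0.000 0.000 0.000
    endloop
  endfacet
  facet normal 0.0000 0.0000 -1.0000
    outer loop
      vertex 5.085 9.690 0.000
      vertex 16.110 9.690 0.000
      vertex 0.000 0.000 0.000
    endloop
  endfacet
  facet normal 0.0000 0.0000 -1.0000
    outer loop
      vertex 5.085 22.309 0.000
      vertex 5.085 9.690 0.000
      vertex 0.000 0.000 0.000
    endloop
  endfacet
  facet normal 0.0000 0.0000 -1.0000
    outer loop
      vertex 0.000 22.309 0.000
      vertex 5.085 22.309 0.000
      vertex 0.000 0.000 0.000
    endloop
  endfacet
  facet normal 0.0000 0.0000 1.0000
    outer loop
      vertex 0.000 0.000 19.781
      vertex 16.110 0.000 19.781
      vertex 16.110 9.690 19.781
    endloop
  endfacet
  facet normal 0.0000 0.0000 1.0000
    outer loop
      vertex 0.000 0.000 19.781
      vertex 16.110 9.690 19.781
      vertex 5.085 9.690 19.781
    endloop
  endfacet
  facet normal 0.0000 0.0000 1.0000
    outer loop
      vertex 0.000 0.000 19.781
      vertex 5.085 9.690 19.781
      vertex 5.085 22.309 19.781
    endloop
  endfacet
  facet normal 0.0000 0.0000 1.0000
    outer loop
      vertex 0.000 0.000 19.781
      vertex 5.085 22.309 19.781
      vertex 0.000 22.309 19.781
    endloop
  endfacet
  facet normal 0.0000 -1.0000 0.0000
    outer loop
      vertex 0.000 0.000 0.000
      vertex 16.110 0.000 0.000
      vertex 16.110 0.000 19.781
    endloop
  endfacet
  facet normal 0.0000 -1.0000 0.0000
    outer loop
      vertex 0.000 0.000 0.000
      vertex 16.110 0.000 19.781
      vertex 0.000 0.000 19.781
    endloop
  endfacet
  facet normal 1.0000 0.0000 0.0000
    outer loop
      vertex 16.110 0.000 0.000
      vertex 16.110 9.690 0.000
      vertex 16.110 9.690 19.781
    endloop
  endfacet
  facet normal 1.0000 0.0000 0.0000
    outer loop
      vertex 16.110 0.000 0.000
      vertex 16.110 9.690 19.781
      vertex 16.110 0.000 19.781
    endloop
  endfacet
  facet normal 0.0000 1.0000 0.0000
    outer loop
      vertex 16.110 9.690 0.000
      vertex 5.085 9.690 0.000
      vertex 5.085 9.690 19.781
    endloop
  endfacet
  facet normal 0.0000 1.0000 0.0000
    outer loop
      vertex 16.110 9.690 0.000
      vertex 5.085 9.690 19.781
      vertex 16.110 9.690 19.781
    endloop
  endfacet
  facet normal 1.0000 0.0000 0.0000
    outer loop
      vertex 5.085 9.690 0.000
      vertex 5.085 22.309 0.000
      vertex 5.085 22.309 19.781
    endloop
  endfacet
  facet normal 1.0000 0.0000 0.0000
    outer loop
      vertex 5.085 9.690 0.000
      vertex 5.085 22.309 19.781
      vertex 5.085 9.690 19.781
    endloop
  endfacet
  facet normal 0.0000 1.0000 0.0000
    outer loop
      vertex 5.085 22.309 0.000
      vertex 0.000 22.309 0.000
      vertex 0.000 22.309 19.781
    endloop
  endfacet
  facet normal 0.0000 1.0000 0.0000
    outer loop
      vertex 5.085 22.309 0.000
      vertex 0.000 22.309 19.781
      vertex 5.085 22.309 19.781
    endloop
  endfacet
  facet normal -1.0000 0.0000 0.0000
    outer loop
      vertex 0.000 22.309 0.000
      vertex 0.000 0.000 0.000
      vertex 0.000 0.000 19.781
    endloop
  endfacet
  facet normal -1.0000 0.0000 0.0000
    outer loop
      vertex 0.000 22.309 0.000
      vertex 0.000 0.000 19.781
      vertex 0.000 22.309 19.781
    endloop
  endfacet
endsolid part

The G0 Z moves step by Δz≈2.826 mm. Every layer's G1 loop is the same polygon, so the solid is a straight extrusion of it from z=0 to z≈19.8. Closing with flat bottom and top caps and triangulating gives 20 facets — an L-shaped prism: outer 16.1 × 22.3 mm, arm thicknesses ≈ 9.69 mm (horizontal) and 5.08 mm (vertical), extruded 19.8 mm in z.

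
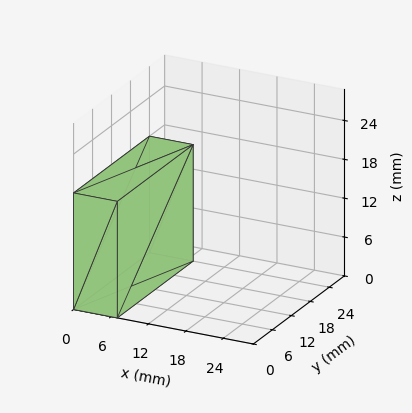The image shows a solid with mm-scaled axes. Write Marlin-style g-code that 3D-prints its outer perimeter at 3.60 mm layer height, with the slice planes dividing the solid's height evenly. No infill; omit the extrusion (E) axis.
Reading the render: the shape is a rectangular box, roughly 7 × 24 mm footprint and 18 mm tall (dimensions read to the nearest mm from the axis ticks). For the g-code, the solid's height is divided into equal slices at the stated Δz and each level perimeter traced with G1 moves after a G0 lift.

; perimeter-only toolpath
G21 ; units = mm
G90 ; absolute positioning
G28 ; home
; layer 1
G0 Z3.60
G0 X0.00 Y0.00
G1 X7.00 Y0.00
G1 X7.00 Y24.00
G1 X0.00 Y24.00
G1 X0.00 Y0.00
; layer 2
G0 Z7.20
G0 X0.00 Y0.00
G1 X7.00 Y0.00
G1 X7.00 Y24.00
G1 X0.00 Y24.00
G1 X0.00 Y0.00
; layer 3
G0 Z10.80
G0 X0.00 Y0.00
G1 X7.00 Y0.00
G1 X7.00 Y24.00
G1 X0.00 Y24.00
G1 X0.00 Y0.00
; layer 4
G0 Z14.40
G0 X0.00 Y0.00
G1 X7.00 Y0.00
G1 X7.00 Y24.00
G1 X0.00 Y24.00
G1 X0.00 Y0.00
; layer 5
G0 Z18.00
G0 X0.00 Y0.00
G1 X7.00 Y0.00
G1 X7.00 Y24.00
G1 X0.00 Y24.00
G1 X0.00 Y0.00
M2 ; end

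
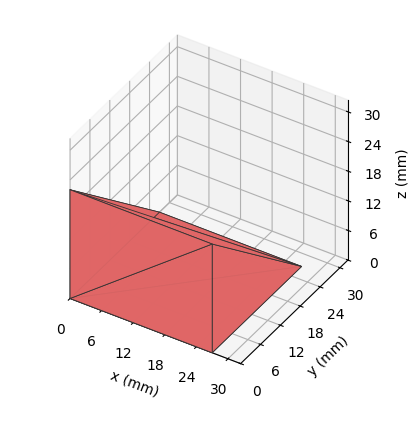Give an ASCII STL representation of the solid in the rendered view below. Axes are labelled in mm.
Reading the render: the shape is a wedge (ramp): 27 × 27 mm base, rising to 22 mm along the y=0 edge and sloping linearly to z=0 at y=27 (dimensions read to the nearest mm from the axis ticks). For the STL, each face is triangulated and given an outward normal.

solid part
  facet normal 0.0000 0.0000 -1.0000
    outer loop
      vertex 27.000 27.000 0.000
      vertex 27.000 0.000 0.000
      vertex 0.000 0.000 0.000
    endloop
  endfacet
  facet normal 0.0000 0.0000 -1.0000
    outer loop
      vertex 0.000 27.000 0.000
      vertex 27.000 27.000 0.000
      vertex 0.000 0.000 0.000
    endloop
  endfacet
  facet normal 0.0000 -1.0000 0.0000
    outer loop
      vertex 0.000 0.000 0.000
      vertex 27.000 0.000 0.000
      vertex 27.000 0.000 22.000
    endloop
  endfacet
  facet normal 0.0000 -1.0000 0.0000
    outer loop
      vertex 0.000 0.000 0.000
      vertex 27.000 0.000 22.000
      vertex 0.000 0.000 22.000
    endloop
  endfacet
  facet normal 0.0000 0.6317 0.7752
    outer loop
      vertex 0.000 0.000 22.000
      vertex 27.000 0.000 22.000
      vertex 27.000 27.000 0.000
    endloop
  endfacet
  facet normal 0.0000 0.6317 0.7752
    outer loop
      vertex 0.000 0.000 22.000
      vertex 27.000 27.000 0.000
      vertex 0.000 27.000 0.000
    endloop
  endfacet
  facet normal -1.0000 0.0000 0.0000
    outer loop
      vertex 0.000 0.000 22.000
      vertex 0.000 27.000 0.000
      vertex 0.000 0.000 0.000
    endloop
  endfacet
  facet normal 1.0000 0.0000 0.0000
    outer loop
      vertex 27.000 0.000 0.000
      vertex 27.000 27.000 0.000
      vertex 27.000 0.000 22.000
    endloop
  endfacet
endsolid part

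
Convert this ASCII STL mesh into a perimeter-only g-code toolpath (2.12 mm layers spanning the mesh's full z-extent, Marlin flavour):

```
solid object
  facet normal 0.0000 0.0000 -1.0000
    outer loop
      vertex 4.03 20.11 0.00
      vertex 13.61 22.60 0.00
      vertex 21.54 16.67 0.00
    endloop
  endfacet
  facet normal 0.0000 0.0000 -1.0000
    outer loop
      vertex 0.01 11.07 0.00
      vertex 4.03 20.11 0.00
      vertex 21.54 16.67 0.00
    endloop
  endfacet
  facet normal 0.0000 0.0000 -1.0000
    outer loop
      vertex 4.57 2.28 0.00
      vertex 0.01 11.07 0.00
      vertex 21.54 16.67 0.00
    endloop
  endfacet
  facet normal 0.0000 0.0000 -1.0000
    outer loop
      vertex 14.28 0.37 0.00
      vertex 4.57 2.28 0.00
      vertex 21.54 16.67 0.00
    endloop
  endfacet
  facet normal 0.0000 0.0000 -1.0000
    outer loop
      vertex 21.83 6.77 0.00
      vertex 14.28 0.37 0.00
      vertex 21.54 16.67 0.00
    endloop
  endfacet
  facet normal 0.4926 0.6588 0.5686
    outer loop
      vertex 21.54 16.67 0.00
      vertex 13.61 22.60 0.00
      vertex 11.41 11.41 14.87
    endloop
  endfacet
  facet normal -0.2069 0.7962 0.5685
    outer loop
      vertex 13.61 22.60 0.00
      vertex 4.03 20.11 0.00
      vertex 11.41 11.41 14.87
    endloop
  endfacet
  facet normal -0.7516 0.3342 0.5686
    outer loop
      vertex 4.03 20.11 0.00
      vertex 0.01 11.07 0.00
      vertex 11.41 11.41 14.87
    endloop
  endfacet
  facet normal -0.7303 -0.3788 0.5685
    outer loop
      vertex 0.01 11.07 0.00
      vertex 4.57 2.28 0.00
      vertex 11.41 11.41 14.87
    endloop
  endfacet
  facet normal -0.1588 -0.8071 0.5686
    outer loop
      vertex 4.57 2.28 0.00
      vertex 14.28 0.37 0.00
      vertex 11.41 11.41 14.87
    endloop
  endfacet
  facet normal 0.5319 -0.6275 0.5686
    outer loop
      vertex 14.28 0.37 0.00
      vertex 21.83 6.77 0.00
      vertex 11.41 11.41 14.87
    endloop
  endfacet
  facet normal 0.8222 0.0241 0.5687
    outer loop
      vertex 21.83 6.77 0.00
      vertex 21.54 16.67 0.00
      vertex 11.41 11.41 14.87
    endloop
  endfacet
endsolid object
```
; perimeter-only toolpath
G21 ; units = mm
G90 ; absolute positioning
G28 ; home
; layer 1
G0 Z2.12
G0 X20.09 Y15.92
G1 X13.30 Y21.00
G1 X5.08 Y18.87
G1 X1.64 Y11.12
G1 X5.55 Y3.58
G1 X13.87 Y1.95
G1 X20.34 Y7.43
G1 X20.09 Y15.92
; layer 2
G0 Z4.25
G0 X18.65 Y15.17
G1 X12.98 Y19.40
G1 X6.14 Y17.62
G1 X3.27 Y11.17
G1 X6.52 Y4.89
G1 X13.46 Y3.52
G1 X18.85 Y8.10
G1 X18.65 Y15.17
; layer 3
G0 Z6.37
G0 X17.20 Y14.42
G1 X12.67 Y17.80
G1 X7.19 Y16.38
G1 X4.90 Y11.22
G1 X7.50 Y6.19
G1 X13.05 Y5.10
G1 X17.36 Y8.76
G1 X17.20 Y14.42
; layer 4
G0 Z8.50
G0 X15.75 Y13.66
G1 X12.35 Y16.21
G1 X8.25 Y15.14
G1 X6.52 Y11.26
G1 X8.48 Y7.50
G1 X12.64 Y6.68
G1 X15.88 Y9.42
G1 X15.75 Y13.66
; layer 5
G0 Z10.62
G0 X14.30 Y12.91
G1 X12.04 Y14.61
G1 X9.30 Y13.90
G1 X8.15 Y11.31
G1 X9.46 Y8.80
G1 X12.23 Y8.26
G1 X14.39 Y10.08
G1 X14.30 Y12.91
; layer 6
G0 Z12.75
G0 X12.86 Y12.16
G1 X11.72 Y13.01
G1 X10.36 Y12.65
G1 X9.78 Y11.36
G1 X10.43 Y10.11
G1 X11.82 Y9.83
G1 X12.90 Y10.75
G1 X12.86 Y12.16
M2 ; end

The solid is a regular 7-sided pyramid, base circumscribed radius ≈ 11.4 mm, apex at z ≈ 14.9 mm. Slicing at Δz = 2.12 mm — 7 equal slices spanning the solid's height, so layer i sits at z = i·h/7 — gives 6 non-empty perimeters. Each is a 7-segment closed polygon; G0 lifts to the layer z and rapids to the start vertex, then G1 traces the edges. The cross-section shrinks linearly with z (the slice at the apex is degenerate and omitted).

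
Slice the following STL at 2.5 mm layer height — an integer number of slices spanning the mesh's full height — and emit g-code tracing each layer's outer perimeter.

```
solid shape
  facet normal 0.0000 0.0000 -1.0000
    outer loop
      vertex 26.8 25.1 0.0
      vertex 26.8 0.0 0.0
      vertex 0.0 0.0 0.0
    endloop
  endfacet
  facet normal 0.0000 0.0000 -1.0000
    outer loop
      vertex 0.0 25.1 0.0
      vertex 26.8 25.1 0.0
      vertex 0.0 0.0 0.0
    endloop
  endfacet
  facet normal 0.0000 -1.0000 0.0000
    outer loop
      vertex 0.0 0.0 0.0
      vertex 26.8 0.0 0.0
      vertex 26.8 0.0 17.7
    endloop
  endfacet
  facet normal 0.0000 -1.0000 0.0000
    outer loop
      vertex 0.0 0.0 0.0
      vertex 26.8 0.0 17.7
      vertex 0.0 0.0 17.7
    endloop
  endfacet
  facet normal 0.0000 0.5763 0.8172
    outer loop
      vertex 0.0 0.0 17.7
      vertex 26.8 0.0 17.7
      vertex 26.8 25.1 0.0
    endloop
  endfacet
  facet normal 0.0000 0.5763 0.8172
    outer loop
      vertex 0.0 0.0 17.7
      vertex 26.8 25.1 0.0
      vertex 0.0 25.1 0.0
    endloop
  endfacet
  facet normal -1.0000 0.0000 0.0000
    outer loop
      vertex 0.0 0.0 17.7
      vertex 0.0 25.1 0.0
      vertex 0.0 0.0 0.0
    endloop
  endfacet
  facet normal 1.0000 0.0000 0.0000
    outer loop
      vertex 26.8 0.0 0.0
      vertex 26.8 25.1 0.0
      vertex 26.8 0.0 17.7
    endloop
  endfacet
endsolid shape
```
; perimeter-only toolpath
G21 ; units = mm
G90 ; absolute positioning
G28 ; home
; layer 1
G0 Z2.5
G0 X0.0 Y0.0
G1 X26.8 Y0.0
G1 X26.8 Y21.5
G1 X0.0 Y21.5
G1 X0.0 Y0.0
; layer 2
G0 Z5.1
G0 X0.0 Y0.0
G1 X26.8 Y0.0
G1 X26.8 Y17.9
G1 X0.0 Y17.9
G1 X0.0 Y0.0
; layer 3
G0 Z7.6
G0 X0.0 Y0.0
G1 X26.8 Y0.0
G1 X26.8 Y14.3
G1 X0.0 Y14.3
G1 X0.0 Y0.0
; layer 4
G0 Z10.1
G0 X0.0 Y0.0
G1 X26.8 Y0.0
G1 X26.8 Y10.8
G1 X0.0 Y10.8
G1 X0.0 Y0.0
; layer 5
G0 Z12.6
G0 X0.0 Y0.0
G1 X26.8 Y0.0
G1 X26.8 Y7.2
G1 X0.0 Y7.2
G1 X0.0 Y0.0
; layer 6
G0 Z15.2
G0 X0.0 Y0.0
G1 X26.8 Y0.0
G1 X26.8 Y3.6
G1 X0.0 Y3.6
G1 X0.0 Y0.0
M2 ; end

The solid is a wedge (ramp): 26.8 × 25.1 mm base, rising to 17.7 mm along the y=0 edge and sloping linearly to z=0 at y=25.1. Slicing at Δz = 2.5 mm — 7 equal slices spanning the solid's height, so layer i sits at z = i·h/7 — gives 6 non-empty perimeters. Each is a 4-segment closed polygon; G0 lifts to the layer z and rapids to the start vertex, then G1 traces the edges. The cross-section shrinks linearly with z (the slice at the apex is degenerate and omitted).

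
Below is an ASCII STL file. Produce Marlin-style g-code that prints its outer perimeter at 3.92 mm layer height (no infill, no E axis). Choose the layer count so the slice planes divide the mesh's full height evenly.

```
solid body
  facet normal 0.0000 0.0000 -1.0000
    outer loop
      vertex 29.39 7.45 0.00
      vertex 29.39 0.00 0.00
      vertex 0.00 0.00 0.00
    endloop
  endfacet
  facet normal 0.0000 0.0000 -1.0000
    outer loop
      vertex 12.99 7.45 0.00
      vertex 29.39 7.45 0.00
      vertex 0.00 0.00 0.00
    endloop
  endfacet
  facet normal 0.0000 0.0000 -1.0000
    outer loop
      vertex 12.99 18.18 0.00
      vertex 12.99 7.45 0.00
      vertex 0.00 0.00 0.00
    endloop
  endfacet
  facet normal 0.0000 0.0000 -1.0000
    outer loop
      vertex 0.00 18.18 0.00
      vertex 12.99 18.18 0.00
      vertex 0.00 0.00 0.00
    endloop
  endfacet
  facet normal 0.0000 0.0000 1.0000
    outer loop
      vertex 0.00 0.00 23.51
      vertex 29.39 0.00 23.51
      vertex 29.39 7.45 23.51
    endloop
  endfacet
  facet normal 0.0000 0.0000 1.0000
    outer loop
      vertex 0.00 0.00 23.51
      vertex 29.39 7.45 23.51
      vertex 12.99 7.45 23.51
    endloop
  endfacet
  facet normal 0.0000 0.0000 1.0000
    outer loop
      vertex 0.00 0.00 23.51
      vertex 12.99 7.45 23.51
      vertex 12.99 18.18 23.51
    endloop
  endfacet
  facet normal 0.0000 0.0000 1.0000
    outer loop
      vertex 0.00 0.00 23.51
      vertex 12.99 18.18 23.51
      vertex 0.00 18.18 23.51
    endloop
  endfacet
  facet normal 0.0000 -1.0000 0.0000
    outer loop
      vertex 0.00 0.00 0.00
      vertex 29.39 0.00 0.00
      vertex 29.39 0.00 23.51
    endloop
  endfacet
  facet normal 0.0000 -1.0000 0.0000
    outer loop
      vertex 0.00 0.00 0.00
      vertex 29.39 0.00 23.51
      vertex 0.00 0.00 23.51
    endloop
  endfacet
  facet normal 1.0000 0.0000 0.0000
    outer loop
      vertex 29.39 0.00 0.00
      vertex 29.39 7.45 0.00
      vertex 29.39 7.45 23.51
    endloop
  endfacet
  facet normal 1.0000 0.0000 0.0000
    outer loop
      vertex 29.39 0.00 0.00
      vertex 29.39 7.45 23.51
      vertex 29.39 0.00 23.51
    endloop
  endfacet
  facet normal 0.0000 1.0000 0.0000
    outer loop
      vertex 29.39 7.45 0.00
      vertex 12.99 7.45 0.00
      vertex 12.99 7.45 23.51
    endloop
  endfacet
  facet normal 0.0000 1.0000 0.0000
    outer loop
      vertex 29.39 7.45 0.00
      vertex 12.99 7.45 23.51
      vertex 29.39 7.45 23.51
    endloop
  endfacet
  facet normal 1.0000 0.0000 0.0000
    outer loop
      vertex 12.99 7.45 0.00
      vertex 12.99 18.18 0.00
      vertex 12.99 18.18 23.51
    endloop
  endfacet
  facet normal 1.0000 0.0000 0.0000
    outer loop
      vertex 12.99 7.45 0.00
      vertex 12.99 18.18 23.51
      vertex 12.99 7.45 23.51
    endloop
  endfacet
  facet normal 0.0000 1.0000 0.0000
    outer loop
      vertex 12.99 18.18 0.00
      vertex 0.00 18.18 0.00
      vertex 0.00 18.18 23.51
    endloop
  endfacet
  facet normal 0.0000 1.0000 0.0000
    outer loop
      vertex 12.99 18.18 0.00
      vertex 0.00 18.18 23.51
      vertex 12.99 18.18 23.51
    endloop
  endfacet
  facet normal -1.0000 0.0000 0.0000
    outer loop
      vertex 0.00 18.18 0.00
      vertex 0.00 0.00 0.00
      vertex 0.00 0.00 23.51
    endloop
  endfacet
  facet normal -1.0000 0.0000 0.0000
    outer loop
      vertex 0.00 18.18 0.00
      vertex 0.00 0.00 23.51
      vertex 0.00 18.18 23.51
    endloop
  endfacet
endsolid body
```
; perimeter-only toolpath
G21 ; units = mm
G90 ; absolute positioning
G28 ; home
; layer 1
G0 Z3.92
G0 X0.00 Y0.00
G1 X29.39 Y0.00
G1 X29.39 Y7.45
G1 X12.99 Y7.45
G1 X12.99 Y18.18
G1 X0.00 Y18.18
G1 X0.00 Y0.00
; layer 2
G0 Z7.84
G0 X0.00 Y0.00
G1 X29.39 Y0.00
G1 X29.39 Y7.45
G1 X12.99 Y7.45
G1 X12.99 Y18.18
G1 X0.00 Y18.18
G1 X0.00 Y0.00
; layer 3
G0 Z11.76
G0 X0.00 Y0.00
G1 X29.39 Y0.00
G1 X29.39 Y7.45
G1 X12.99 Y7.45
G1 X12.99 Y18.18
G1 X0.00 Y18.18
G1 X0.00 Y0.00
; layer 4
G0 Z15.67
G0 X0.00 Y0.00
G1 X29.39 Y0.00
G1 X29.39 Y7.45
G1 X12.99 Y7.45
G1 X12.99 Y18.18
G1 X0.00 Y18.18
G1 X0.00 Y0.00
; layer 5
G0 Z19.59
G0 X0.00 Y0.00
G1 X29.39 Y0.00
G1 X29.39 Y7.45
G1 X12.99 Y7.45
G1 X12.99 Y18.18
G1 X0.00 Y18.18
G1 X0.00 Y0.00
; layer 6
G0 Z23.51
G0 X0.00 Y0.00
G1 X29.39 Y0.00
G1 X29.39 Y7.45
G1 X12.99 Y7.45
G1 X12.99 Y18.18
G1 X0.00 Y18.18
G1 X0.00 Y0.00
M2 ; end

The solid is an L-shaped prism: outer 29.4 × 18.2 mm, arm thicknesses ≈ 7.45 mm (horizontal) and 13 mm (vertical), extruded 23.5 mm in z. Slicing at Δz = 3.92 mm — 6 equal slices spanning the solid's height, so layer i sits at z = i·h/6 — gives 6 non-empty perimeters. Each is a 6-segment closed polygon; G0 lifts to the layer z and rapids to the start vertex, then G1 traces the edges.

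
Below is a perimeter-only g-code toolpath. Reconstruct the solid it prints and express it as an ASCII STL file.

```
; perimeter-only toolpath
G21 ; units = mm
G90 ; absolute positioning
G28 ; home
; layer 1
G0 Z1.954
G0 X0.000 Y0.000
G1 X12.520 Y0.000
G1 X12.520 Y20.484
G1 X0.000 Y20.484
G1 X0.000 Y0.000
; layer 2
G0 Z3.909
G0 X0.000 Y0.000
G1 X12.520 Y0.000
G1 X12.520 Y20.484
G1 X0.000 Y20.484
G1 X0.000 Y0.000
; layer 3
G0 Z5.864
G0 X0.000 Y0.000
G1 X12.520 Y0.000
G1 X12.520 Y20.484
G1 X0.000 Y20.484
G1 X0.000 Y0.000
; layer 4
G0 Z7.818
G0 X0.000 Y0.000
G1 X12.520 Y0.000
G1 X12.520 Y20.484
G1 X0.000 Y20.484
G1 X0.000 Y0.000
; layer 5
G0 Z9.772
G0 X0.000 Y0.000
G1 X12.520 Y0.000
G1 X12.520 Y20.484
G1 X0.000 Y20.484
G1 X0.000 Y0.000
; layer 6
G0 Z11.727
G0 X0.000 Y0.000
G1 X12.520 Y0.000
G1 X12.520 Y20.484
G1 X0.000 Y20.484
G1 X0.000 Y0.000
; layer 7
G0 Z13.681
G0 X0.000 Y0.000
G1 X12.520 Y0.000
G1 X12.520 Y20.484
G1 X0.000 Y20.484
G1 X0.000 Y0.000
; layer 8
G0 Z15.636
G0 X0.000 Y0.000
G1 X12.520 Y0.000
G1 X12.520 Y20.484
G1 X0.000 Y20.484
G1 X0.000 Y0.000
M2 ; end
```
solid part
  facet normal 0.0000 0.0000 -1.0000
    outer loop
      vertex 12.520 20.484 0.000
      vertex 12.520 0.000 0.000
      vertex 0.000 0.000 0.000
    endloop
  endfacet
  facet normal 0.0000 0.0000 -1.0000
    outer loop
      vertex 0.000 20.484 0.000
      vertex 12.520 20.484 0.000
      vertex 0.000 0.000 0.000
    endloop
  endfacet
  facet normal 0.0000 0.0000 1.0000
    outer loop
      vertex 0.000 0.000 15.636
      vertex 12.520 0.000 15.636
      vertex 12.520 20.484 15.636
    endloop
  endfacet
  facet normal 0.0000 0.0000 1.0000
    outer loop
      vertex 0.000 0.000 15.636
      vertex 12.520 20.484 15.636
      vertex 0.000 20.484 15.636
    endloop
  endfacet
  facet normal 0.0000 -1.0000 0.0000
    outer loop
      vertex 0.000 0.000 0.000
      vertex 12.520 0.000 0.000
      vertex 12.520 0.000 15.636
    endloop
  endfacet
  facet normal 0.0000 -1.0000 0.0000
    outer loop
      vertex 0.000 0.000 0.000
      vertex 12.520 0.000 15.636
      vertex 0.000 0.000 15.636
    endloop
  endfacet
  facet normal 0.0000 1.0000 0.0000
    outer loop
      vertex 12.520 20.484 15.636
      vertex 12.520 20.484 0.000
      vertex 0.000 20.484 0.000
    endloop
  endfacet
  facet normal 0.0000 1.0000 0.0000
    outer loop
      vertex 0.000 20.484 15.636
      vertex 12.520 20.484 15.636
      vertex 0.000 20.484 0.000
    endloop
  endfacet
  facet normal -1.0000 0.0000 0.0000
    outer loop
      vertex 0.000 20.484 15.636
      vertex 0.000 20.484 0.000
      vertex 0.000 0.000 0.000
    endloop
  endfacet
  facet normal -1.0000 0.0000 0.0000
    outer loop
      vertex 0.000 0.000 15.636
      vertex 0.000 20.484 15.636
      vertex 0.000 0.000 0.000
    endloop
  endfacet
  facet normal 1.0000 0.0000 0.0000
    outer loop
      vertex 12.520 0.000 0.000
      vertex 12.520 20.484 0.000
      vertex 12.520 20.484 15.636
    endloop
  endfacet
  facet normal 1.0000 0.0000 0.0000
    outer loop
      vertex 12.520 0.000 0.000
      vertex 12.520 20.484 15.636
      vertex 12.520 0.000 15.636
    endloop
  endfacet
endsolid part

The G0 Z moves step by Δz≈1.954 mm. Every layer's G1 loop is the same polygon, so the solid is a straight extrusion of it from z=0 to z≈15.6. Closing with flat bottom and top caps and triangulating gives 12 facets — a rectangular box, roughly 12.5 × 20.5 mm footprint and 15.6 mm tall.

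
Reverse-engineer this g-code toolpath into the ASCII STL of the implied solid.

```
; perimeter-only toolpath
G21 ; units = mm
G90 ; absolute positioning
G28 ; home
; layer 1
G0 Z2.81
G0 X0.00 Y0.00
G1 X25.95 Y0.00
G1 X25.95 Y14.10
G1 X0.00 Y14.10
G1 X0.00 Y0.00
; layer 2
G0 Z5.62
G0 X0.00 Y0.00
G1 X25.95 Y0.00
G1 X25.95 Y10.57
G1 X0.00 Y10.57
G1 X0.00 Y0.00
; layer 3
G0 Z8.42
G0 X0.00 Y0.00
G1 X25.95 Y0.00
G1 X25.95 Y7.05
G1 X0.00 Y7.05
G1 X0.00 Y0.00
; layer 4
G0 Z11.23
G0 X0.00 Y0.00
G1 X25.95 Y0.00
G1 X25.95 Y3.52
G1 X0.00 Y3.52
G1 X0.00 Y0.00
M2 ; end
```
solid part
  facet normal 0.0000 0.0000 -1.0000
    outer loop
      vertex 25.95 17.62 0.00
      vertex 25.95 0.00 0.00
      vertex 0.00 0.00 0.00
    endloop
  endfacet
  facet normal 0.0000 0.0000 -1.0000
    outer loop
      vertex 0.00 17.62 0.00
      vertex 25.95 17.62 0.00
      vertex 0.00 0.00 0.00
    endloop
  endfacet
  facet normal 0.0000 -1.0000 0.0000
    outer loop
      vertex 0.00 0.00 0.00
      vertex 25.95 0.00 0.00
      vertex 25.95 0.00 14.04
    endloop
  endfacet
  facet normal 0.0000 -1.0000 0.0000
    outer loop
      vertex 0.00 0.00 0.00
      vertex 25.95 0.00 14.04
      vertex 0.00 0.00 14.04
    endloop
  endfacet
  facet normal 0.0000 0.6232 0.7821
    outer loop
      vertex 0.00 0.00 14.04
      vertex 25.95 0.00 14.04
      vertex 25.95 17.62 0.00
    endloop
  endfacet
  facet normal 0.0000 0.6232 0.7821
    outer loop
      vertex 0.00 0.00 14.04
      vertex 25.95 17.62 0.00
      vertex 0.00 17.62 0.00
    endloop
  endfacet
  facet normal -1.0000 0.0000 0.0000
    outer loop
      vertex 0.00 0.00 14.04
      vertex 0.00 17.62 0.00
      vertex 0.00 0.00 0.00
    endloop
  endfacet
  facet normal 1.0000 0.0000 0.0000
    outer loop
      vertex 25.95 0.00 0.00
      vertex 25.95 17.62 0.00
      vertex 25.95 0.00 14.04
    endloop
  endfacet
endsolid part

The G0 Z moves step by Δz≈2.81 mm. The G1 loops shrink linearly with z, so the solid tapers from its base footprint up to z≈14. Closing with a flat bottom cap and the tapered top and triangulating gives 8 facets — a wedge (ramp): 25.9 × 17.6 mm base, rising to 14 mm along the y=0 edge and sloping linearly to z=0 at y=17.6.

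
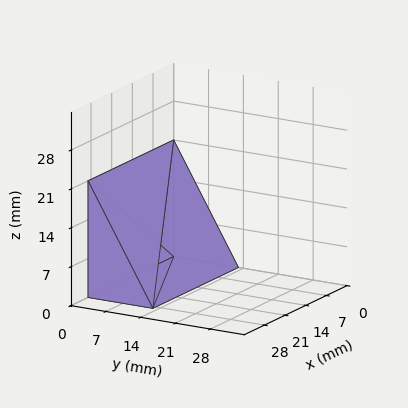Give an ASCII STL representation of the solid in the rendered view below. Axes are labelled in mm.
Reading the render: the shape is a wedge (ramp): 29 × 13 mm base, rising to 21 mm along the y=0 edge and sloping linearly to z=0 at y=13 (dimensions read to the nearest mm from the axis ticks). For the STL, each face is triangulated and given an outward normal.

solid part
  facet normal 0.0000 0.0000 -1.0000
    outer loop
      vertex 29.000 13.000 0.000
      vertex 29.000 0.000 0.000
      vertex 0.000 0.000 0.000
    endloop
  endfacet
  facet normal 0.0000 0.0000 -1.0000
    outer loop
      vertex 0.000 13.000 0.000
      vertex 29.000 13.000 0.000
      vertex 0.000 0.000 0.000
    endloop
  endfacet
  facet normal 0.0000 -1.0000 0.0000
    outer loop
      vertex 0.000 0.000 0.000
      vertex 29.000 0.000 0.000
      vertex 29.000 0.000 21.000
    endloop
  endfacet
  facet normal 0.0000 -1.0000 0.0000
    outer loop
      vertex 0.000 0.000 0.000
      vertex 29.000 0.000 21.000
      vertex 0.000 0.000 21.000
    endloop
  endfacet
  facet normal 0.0000 0.8503 0.5264
    outer loop
      vertex 0.000 0.000 21.000
      vertex 29.000 0.000 21.000
      vertex 29.000 13.000 0.000
    endloop
  endfacet
  facet normal 0.0000 0.8503 0.5264
    outer loop
      vertex 0.000 0.000 21.000
      vertex 29.000 13.000 0.000
      vertex 0.000 13.000 0.000
    endloop
  endfacet
  facet normal -1.0000 0.0000 0.0000
    outer loop
      vertex 0.000 0.000 21.000
      vertex 0.000 13.000 0.000
      vertex 0.000 0.000 0.000
    endloop
  endfacet
  facet normal 1.0000 0.0000 0.0000
    outer loop
      vertex 29.000 0.000 0.000
      vertex 29.000 13.000 0.000
      vertex 29.000 0.000 21.000
    endloop
  endfacet
endsolid part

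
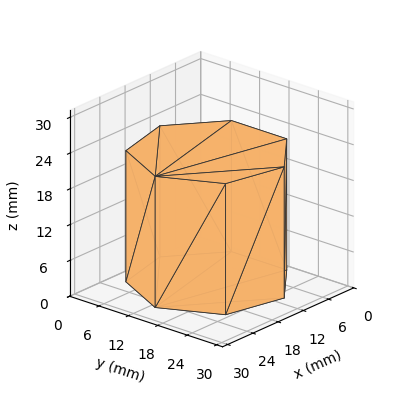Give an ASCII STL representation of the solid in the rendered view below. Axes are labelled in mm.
Reading the render: the shape is a regular 7-sided prism (a cylinder approximated with 7 flat sides), circumscribed radius ≈ 13 mm, height ≈ 22 mm (dimensions read to the nearest mm from the axis ticks). For the STL, each face is triangulated and given an outward normal.

solid part
  facet normal 0.0000 0.0000 -1.0000
    outer loop
      vertex 10.107 25.674 0.000
      vertex 21.105 23.164 0.000
      vertex 26.000 13.000 0.000
    endloop
  endfacet
  facet normal 0.0000 0.0000 -1.0000
    outer loop
      vertex 1.287 18.640 0.000
      vertex 10.107 25.674 0.000
      vertex 26.000 13.000 0.000
    endloop
  endfacet
  facet normal 0.0000 0.0000 -1.0000
    outer loop
      vertex 1.287 7.360 0.000
      vertex 1.287 18.640 0.000
      vertex 26.000 13.000 0.000
    endloop
  endfacet
  facet normal 0.0000 0.0000 -1.0000
    outer loop
      vertex 10.107 0.326 0.000
      vertex 1.287 7.360 0.000
      vertex 26.000 13.000 0.000
    endloop
  endfacet
  facet normal 0.0000 0.0000 -1.0000
    outer loop
      vertex 21.105 2.836 0.000
      vertex 10.107 0.326 0.000
      vertex 26.000 13.000 0.000
    endloop
  endfacet
  facet normal 0.0000 0.0000 1.0000
    outer loop
      vertex 26.000 13.000 22.000
      vertex 21.105 23.164 22.000
      vertex 10.107 25.674 22.000
    endloop
  endfacet
  facet normal 0.0000 0.0000 1.0000
    outer loop
      vertex 26.000 13.000 22.000
      vertex 10.107 25.674 22.000
      vertex 1.287 18.640 22.000
    endloop
  endfacet
  facet normal 0.0000 0.0000 1.0000
    outer loop
      vertex 26.000 13.000 22.000
      vertex 1.287 18.640 22.000
      vertex 1.287 7.360 22.000
    endloop
  endfacet
  facet normal 0.0000 0.0000 1.0000
    outer loop
      vertex 26.000 13.000 22.000
      vertex 1.287 7.360 22.000
      vertex 10.107 0.326 22.000
    endloop
  endfacet
  facet normal 0.0000 0.0000 1.0000
    outer loop
      vertex 26.000 13.000 22.000
      vertex 10.107 0.326 22.000
      vertex 21.105 2.836 22.000
    endloop
  endfacet
  facet normal 0.9010 0.4339 0.0000
    outer loop
      vertex 26.000 13.000 0.000
      vertex 21.105 23.164 0.000
      vertex 21.105 23.164 22.000
    endloop
  endfacet
  facet normal 0.9010 0.4339 0.0000
    outer loop
      vertex 26.000 13.000 0.000
      vertex 21.105 23.164 22.000
      vertex 26.000 13.000 22.000
    endloop
  endfacet
  facet normal 0.2225 0.9749 0.0000
    outer loop
      vertex 21.105 23.164 0.000
      vertex 10.107 25.674 0.000
      vertex 10.107 25.674 22.000
    endloop
  endfacet
  facet normal 0.2225 0.9749 0.0000
    outer loop
      vertex 21.105 23.164 0.000
      vertex 10.107 25.674 22.000
      vertex 21.105 23.164 22.000
    endloop
  endfacet
  facet normal -0.6235 0.7818 0.0000
    outer loop
      vertex 10.107 25.674 0.000
      vertex 1.287 18.640 0.000
      vertex 1.287 18.640 22.000
    endloop
  endfacet
  facet normal -0.6235 0.7818 0.0000
    outer loop
      vertex 10.107 25.674 0.000
      vertex 1.287 18.640 22.000
      vertex 10.107 25.674 22.000
    endloop
  endfacet
  facet normal -1.0000 0.0000 0.0000
    outer loop
      vertex 1.287 18.640 0.000
      vertex 1.287 7.360 0.000
      vertex 1.287 7.360 22.000
    endloop
  endfacet
  facet normal -1.0000 0.0000 0.0000
    outer loop
      vertex 1.287 18.640 0.000
      vertex 1.287 7.360 22.000
      vertex 1.287 18.640 22.000
    endloop
  endfacet
  facet normal -0.6235 -0.7818 0.0000
    outer loop
      vertex 1.287 7.360 0.000
      vertex 10.107 0.326 0.000
      vertex 10.107 0.326 22.000
    endloop
  endfacet
  facet normal -0.6235 -0.7818 0.0000
    outer loop
      vertex 1.287 7.360 0.000
      vertex 10.107 0.326 22.000
      vertex 1.287 7.360 22.000
    endloop
  endfacet
  facet normal 0.2225 -0.9749 0.0000
    outer loop
      vertex 10.107 0.326 0.000
      vertex 21.105 2.836 0.000
      vertex 21.105 2.836 22.000
    endloop
  endfacet
  facet normal 0.2225 -0.9749 0.0000
    outer loop
      vertex 10.107 0.326 0.000
      vertex 21.105 2.836 22.000
      vertex 10.107 0.326 22.000
    endloop
  endfacet
  facet normal 0.9010 -0.4339 0.0000
    outer loop
      vertex 21.105 2.836 0.000
      vertex 26.000 13.000 0.000
      vertex 26.000 13.000 22.000
    endloop
  endfacet
  facet normal 0.9010 -0.4339 0.0000
    outer loop
      vertex 21.105 2.836 0.000
      vertex 26.000 13.000 22.000
      vertex 21.105 2.836 22.000
    endloop
  endfacet
endsolid part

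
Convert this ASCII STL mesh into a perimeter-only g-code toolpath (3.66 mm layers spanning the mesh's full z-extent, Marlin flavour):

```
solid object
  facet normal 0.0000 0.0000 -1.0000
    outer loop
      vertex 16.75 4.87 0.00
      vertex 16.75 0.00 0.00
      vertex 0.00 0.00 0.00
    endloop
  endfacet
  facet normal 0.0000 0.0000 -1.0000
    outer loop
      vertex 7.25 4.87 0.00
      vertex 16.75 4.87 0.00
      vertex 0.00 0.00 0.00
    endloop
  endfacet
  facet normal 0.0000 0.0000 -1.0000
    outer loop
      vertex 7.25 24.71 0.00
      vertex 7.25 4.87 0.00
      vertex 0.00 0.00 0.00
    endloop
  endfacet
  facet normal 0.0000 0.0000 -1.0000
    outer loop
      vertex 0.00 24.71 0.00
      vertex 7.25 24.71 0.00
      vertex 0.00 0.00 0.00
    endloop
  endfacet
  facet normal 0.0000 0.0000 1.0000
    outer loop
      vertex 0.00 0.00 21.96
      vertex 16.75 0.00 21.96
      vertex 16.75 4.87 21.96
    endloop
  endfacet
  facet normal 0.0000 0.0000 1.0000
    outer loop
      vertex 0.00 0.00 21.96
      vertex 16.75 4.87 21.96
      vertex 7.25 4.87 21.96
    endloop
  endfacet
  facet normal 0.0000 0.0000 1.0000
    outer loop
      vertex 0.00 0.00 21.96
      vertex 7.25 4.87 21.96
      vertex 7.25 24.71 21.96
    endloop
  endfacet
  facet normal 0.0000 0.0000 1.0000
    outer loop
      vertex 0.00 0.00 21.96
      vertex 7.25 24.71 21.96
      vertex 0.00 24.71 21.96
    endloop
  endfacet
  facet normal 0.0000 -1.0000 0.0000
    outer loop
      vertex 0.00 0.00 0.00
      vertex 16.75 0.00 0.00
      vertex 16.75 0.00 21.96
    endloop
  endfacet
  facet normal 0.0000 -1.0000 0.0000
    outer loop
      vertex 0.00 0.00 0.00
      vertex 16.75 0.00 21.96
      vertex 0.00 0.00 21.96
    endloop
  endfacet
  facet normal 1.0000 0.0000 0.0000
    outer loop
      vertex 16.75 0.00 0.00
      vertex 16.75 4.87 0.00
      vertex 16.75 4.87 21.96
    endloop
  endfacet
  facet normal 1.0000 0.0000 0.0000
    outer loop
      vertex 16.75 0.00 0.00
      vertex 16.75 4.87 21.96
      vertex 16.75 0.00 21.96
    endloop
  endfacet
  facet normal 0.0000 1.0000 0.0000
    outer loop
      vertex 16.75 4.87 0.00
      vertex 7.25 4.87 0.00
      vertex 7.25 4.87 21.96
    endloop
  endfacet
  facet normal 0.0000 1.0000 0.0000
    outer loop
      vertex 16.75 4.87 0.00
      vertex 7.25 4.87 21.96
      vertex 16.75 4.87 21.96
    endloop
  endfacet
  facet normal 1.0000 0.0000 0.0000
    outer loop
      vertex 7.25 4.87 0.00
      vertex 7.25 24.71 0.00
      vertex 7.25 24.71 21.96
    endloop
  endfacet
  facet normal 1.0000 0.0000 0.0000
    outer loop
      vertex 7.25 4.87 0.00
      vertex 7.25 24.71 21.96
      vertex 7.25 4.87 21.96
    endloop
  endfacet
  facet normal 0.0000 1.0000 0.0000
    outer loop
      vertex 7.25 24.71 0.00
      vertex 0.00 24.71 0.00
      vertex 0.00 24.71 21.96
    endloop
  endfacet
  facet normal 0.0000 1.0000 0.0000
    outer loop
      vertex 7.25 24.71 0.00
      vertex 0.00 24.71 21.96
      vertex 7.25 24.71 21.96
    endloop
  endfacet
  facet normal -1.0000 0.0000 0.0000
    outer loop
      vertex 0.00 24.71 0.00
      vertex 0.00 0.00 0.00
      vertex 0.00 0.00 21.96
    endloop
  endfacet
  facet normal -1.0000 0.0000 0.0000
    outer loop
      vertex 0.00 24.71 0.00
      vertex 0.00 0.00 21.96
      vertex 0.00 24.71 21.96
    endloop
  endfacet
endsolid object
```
; perimeter-only toolpath
G21 ; units = mm
G90 ; absolute positioning
G28 ; home
; layer 1
G0 Z3.66
G0 X0.00 Y0.00
G1 X16.75 Y0.00
G1 X16.75 Y4.87
G1 X7.25 Y4.87
G1 X7.25 Y24.71
G1 X0.00 Y24.71
G1 X0.00 Y0.00
; layer 2
G0 Z7.32
G0 X0.00 Y0.00
G1 X16.75 Y0.00
G1 X16.75 Y4.87
G1 X7.25 Y4.87
G1 X7.25 Y24.71
G1 X0.00 Y24.71
G1 X0.00 Y0.00
; layer 3
G0 Z10.98
G0 X0.00 Y0.00
G1 X16.75 Y0.00
G1 X16.75 Y4.87
G1 X7.25 Y4.87
G1 X7.25 Y24.71
G1 X0.00 Y24.71
G1 X0.00 Y0.00
; layer 4
G0 Z14.64
G0 X0.00 Y0.00
G1 X16.75 Y0.00
G1 X16.75 Y4.87
G1 X7.25 Y4.87
G1 X7.25 Y24.71
G1 X0.00 Y24.71
G1 X0.00 Y0.00
; layer 5
G0 Z18.30
G0 X0.00 Y0.00
G1 X16.75 Y0.00
G1 X16.75 Y4.87
G1 X7.25 Y4.87
G1 X7.25 Y24.71
G1 X0.00 Y24.71
G1 X0.00 Y0.00
; layer 6
G0 Z21.96
G0 X0.00 Y0.00
G1 X16.75 Y0.00
G1 X16.75 Y4.87
G1 X7.25 Y4.87
G1 X7.25 Y24.71
G1 X0.00 Y24.71
G1 X0.00 Y0.00
M2 ; end

The solid is an L-shaped prism: outer 16.8 × 24.7 mm, arm thicknesses ≈ 4.87 mm (horizontal) and 7.25 mm (vertical), extruded 22 mm in z. Slicing at Δz = 3.66 mm — 6 equal slices spanning the solid's height, so layer i sits at z = i·h/6 — gives 6 non-empty perimeters. Each is a 6-segment closed polygon; G0 lifts to the layer z and rapids to the start vertex, then G1 traces the edges.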